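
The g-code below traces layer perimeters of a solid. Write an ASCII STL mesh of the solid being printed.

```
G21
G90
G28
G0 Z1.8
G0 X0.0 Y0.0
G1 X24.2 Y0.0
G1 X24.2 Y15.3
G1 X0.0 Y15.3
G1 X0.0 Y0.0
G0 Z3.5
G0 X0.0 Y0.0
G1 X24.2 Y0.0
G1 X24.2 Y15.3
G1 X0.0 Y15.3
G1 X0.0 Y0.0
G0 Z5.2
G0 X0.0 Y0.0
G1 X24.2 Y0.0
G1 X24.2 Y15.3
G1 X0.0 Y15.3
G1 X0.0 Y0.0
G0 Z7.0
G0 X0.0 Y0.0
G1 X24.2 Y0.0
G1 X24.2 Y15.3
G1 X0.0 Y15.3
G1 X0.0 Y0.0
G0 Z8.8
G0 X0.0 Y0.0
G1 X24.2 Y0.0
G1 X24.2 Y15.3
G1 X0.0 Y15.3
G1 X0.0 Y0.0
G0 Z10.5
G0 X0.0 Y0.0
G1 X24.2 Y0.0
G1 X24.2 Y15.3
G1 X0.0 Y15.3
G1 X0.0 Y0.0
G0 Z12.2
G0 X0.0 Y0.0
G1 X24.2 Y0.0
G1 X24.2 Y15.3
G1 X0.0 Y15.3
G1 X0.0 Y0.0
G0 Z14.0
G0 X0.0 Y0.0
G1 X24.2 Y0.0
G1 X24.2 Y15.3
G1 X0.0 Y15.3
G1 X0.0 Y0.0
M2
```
solid part
  facet normal 0.0000 0.0000 -1.0000
    outer loop
      vertex 24.2 15.3 0.0
      vertex 24.2 0.0 0.0
      vertex 0.0 0.0 0.0
    endloop
  endfacet
  facet normal 0.0000 0.0000 -1.0000
    outer loop
      vertex 0.0 15.3 0.0
      vertex 24.2 15.3 0.0
      vertex 0.0 0.0 0.0
    endloop
  endfacet
  facet normal 0.0000 0.0000 1.0000
    outer loop
      vertex 0.0 0.0 14.0
      vertex 24.2 0.0 14.0
      vertex 24.2 15.3 14.0
    endloop
  endfacet
  facet normal 0.0000 0.0000 1.0000
    outer loop
      vertex 0.0 0.0 14.0
      vertex 24.2 15.3 14.0
      vertex 0.0 15.3 14.0
    endloop
  endfacet
  facet normal 0.0000 -1.0000 0.0000
    outer loop
      vertex 0.0 0.0 0.0
      vertex 24.2 0.0 0.0
      vertex 24.2 0.0 14.0
    endloop
  endfacet
  facet normal 0.0000 -1.0000 0.0000
    outer loop
      vertex 0.0 0.0 0.0
      vertex 24.2 0.0 14.0
      vertex 0.0 0.0 14.0
    endloop
  endfacet
  facet normal 0.0000 1.0000 0.0000
    outer loop
      vertex 24.2 15.3 14.0
      vertex 24.2 15.3 0.0
      vertex 0.0 15.3 0.0
    endloop
  endfacet
  facet normal 0.0000 1.0000 0.0000
    outer loop
      vertex 0.0 15.3 14.0
      vertex 24.2 15.3 14.0
      vertex 0.0 15.3 0.0
    endloop
  endfacet
  facet normal -1.0000 0.0000 0.0000
    outer loop
      vertex 0.0 15.3 14.0
      vertex 0.0 15.3 0.0
      vertex 0.0 0.0 0.0
    endloop
  endfacet
  facet normal -1.0000 0.0000 0.0000
    outer loop
      vertex 0.0 0.0 14.0
      vertex 0.0 15.3 14.0
      vertex 0.0 0.0 0.0
    endloop
  endfacet
  facet normal 1.0000 0.0000 0.0000
    outer loop
      vertex 24.2 0.0 0.0
      vertex 24.2 15.3 0.0
      vertex 24.2 15.3 14.0
    endloop
  endfacet
  facet normal 1.0000 0.0000 0.0000
    outer loop
      vertex 24.2 0.0 0.0
      vertex 24.2 15.3 14.0
      vertex 24.2 0.0 14.0
    endloop
  endfacet
endsolid part

The G0 Z moves step by Δz≈1.8 mm. Every layer's G1 loop is the same polygon, so the solid is a straight extrusion of it from z=0 to z≈14. Closing with flat bottom and top caps and triangulating gives 12 facets — a rectangular box, roughly 24.2 × 15.3 mm footprint and 14 mm tall.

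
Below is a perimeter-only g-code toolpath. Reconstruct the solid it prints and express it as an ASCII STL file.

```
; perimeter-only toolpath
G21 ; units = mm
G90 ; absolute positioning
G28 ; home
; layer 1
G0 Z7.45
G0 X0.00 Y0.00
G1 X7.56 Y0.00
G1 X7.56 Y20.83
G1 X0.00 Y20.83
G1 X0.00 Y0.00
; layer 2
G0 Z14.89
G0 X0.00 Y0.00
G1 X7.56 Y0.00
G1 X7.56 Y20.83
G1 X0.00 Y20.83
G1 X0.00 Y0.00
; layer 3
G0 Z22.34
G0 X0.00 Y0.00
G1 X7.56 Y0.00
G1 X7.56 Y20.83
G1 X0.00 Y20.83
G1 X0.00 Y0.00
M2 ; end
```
solid part
  facet normal 0.0000 0.0000 -1.0000
    outer loop
      vertex 7.56 20.83 0.00
      vertex 7.56 0.00 0.00
      vertex 0.00 0.00 0.00
    endloop
  endfacet
  facet normal 0.0000 0.0000 -1.0000
    outer loop
      vertex 0.00 20.83 0.00
      vertex 7.56 20.83 0.00
      vertex 0.00 0.00 0.00
    endloop
  endfacet
  facet normal 0.0000 0.0000 1.0000
    outer loop
      vertex 0.00 0.00 22.34
      vertex 7.56 0.00 22.34
      vertex 7.56 20.83 22.34
    endloop
  endfacet
  facet normal 0.0000 0.0000 1.0000
    outer loop
      vertex 0.00 0.00 22.34
      vertex 7.56 20.83 22.34
      vertex 0.00 20.83 22.34
    endloop
  endfacet
  facet normal 0.0000 -1.0000 0.0000
    outer loop
      vertex 0.00 0.00 0.00
      vertex 7.56 0.00 0.00
      vertex 7.56 0.00 22.34
    endloop
  endfacet
  facet normal 0.0000 -1.0000 0.0000
    outer loop
      vertex 0.00 0.00 0.00
      vertex 7.56 0.00 22.34
      vertex 0.00 0.00 22.34
    endloop
  endfacet
  facet normal 0.0000 1.0000 0.0000
    outer loop
      vertex 7.56 20.83 22.34
      vertex 7.56 20.83 0.00
      vertex 0.00 20.83 0.00
    endloop
  endfacet
  facet normal 0.0000 1.0000 0.0000
    outer loop
      vertex 0.00 20.83 22.34
      vertex 7.56 20.83 22.34
      vertex 0.00 20.83 0.00
    endloop
  endfacet
  facet normal -1.0000 0.0000 0.0000
    outer loop
      vertex 0.00 20.83 22.34
      vertex 0.00 20.83 0.00
      vertex 0.00 0.00 0.00
    endloop
  endfacet
  facet normal -1.0000 0.0000 0.0000
    outer loop
      vertex 0.00 0.00 22.34
      vertex 0.00 20.83 22.34
      vertex 0.00 0.00 0.00
    endloop
  endfacet
  facet normal 1.0000 0.0000 0.0000
    outer loop
      vertex 7.56 0.00 0.00
      vertex 7.56 20.83 0.00
      vertex 7.56 20.83 22.34
    endloop
  endfacet
  facet normal 1.0000 0.0000 0.0000
    outer loop
      vertex 7.56 0.00 0.00
      vertex 7.56 20.83 22.34
      vertex 7.56 0.00 22.34
    endloop
  endfacet
endsolid part

The G0 Z moves step by Δz≈7.45 mm. Every layer's G1 loop is the same polygon, so the solid is a straight extrusion of it from z=0 to z≈22.3. Closing with flat bottom and top caps and triangulating gives 12 facets — a rectangular box, roughly 7.56 × 20.8 mm footprint and 22.3 mm tall.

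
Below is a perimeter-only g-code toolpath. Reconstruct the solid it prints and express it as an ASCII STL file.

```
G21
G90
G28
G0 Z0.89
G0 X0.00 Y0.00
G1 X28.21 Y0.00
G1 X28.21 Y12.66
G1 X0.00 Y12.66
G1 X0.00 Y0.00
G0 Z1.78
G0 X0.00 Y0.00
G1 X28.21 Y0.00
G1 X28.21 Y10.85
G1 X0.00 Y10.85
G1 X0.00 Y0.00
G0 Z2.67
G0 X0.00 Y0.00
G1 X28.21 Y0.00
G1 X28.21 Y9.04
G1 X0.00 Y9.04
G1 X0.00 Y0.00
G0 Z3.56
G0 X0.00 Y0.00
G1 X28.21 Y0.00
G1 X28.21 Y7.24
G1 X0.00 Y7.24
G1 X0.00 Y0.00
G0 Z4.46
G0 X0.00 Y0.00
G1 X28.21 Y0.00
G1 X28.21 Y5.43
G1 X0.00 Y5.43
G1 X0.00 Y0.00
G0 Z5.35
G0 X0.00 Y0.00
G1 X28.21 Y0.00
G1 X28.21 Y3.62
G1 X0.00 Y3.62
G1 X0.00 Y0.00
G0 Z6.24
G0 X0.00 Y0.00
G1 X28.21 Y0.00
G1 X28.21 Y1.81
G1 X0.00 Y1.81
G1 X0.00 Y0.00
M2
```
solid part
  facet normal 0.0000 0.0000 -1.0000
    outer loop
      vertex 28.21 14.47 0.00
      vertex 28.21 0.00 0.00
      vertex 0.00 0.00 0.00
    endloop
  endfacet
  facet normal 0.0000 0.0000 -1.0000
    outer loop
      vertex 0.00 14.47 0.00
      vertex 28.21 14.47 0.00
      vertex 0.00 0.00 0.00
    endloop
  endfacet
  facet normal 0.0000 -1.0000 0.0000
    outer loop
      vertex 0.00 0.00 0.00
      vertex 28.21 0.00 0.00
      vertex 28.21 0.00 7.13
    endloop
  endfacet
  facet normal 0.0000 -1.0000 0.0000
    outer loop
      vertex 0.00 0.00 0.00
      vertex 28.21 0.00 7.13
      vertex 0.00 0.00 7.13
    endloop
  endfacet
  facet normal 0.0000 0.4420 0.8970
    outer loop
      vertex 0.00 0.00 7.13
      vertex 28.21 0.00 7.13
      vertex 28.21 14.47 0.00
    endloop
  endfacet
  facet normal 0.0000 0.4420 0.8970
    outer loop
      vertex 0.00 0.00 7.13
      vertex 28.21 14.47 0.00
      vertex 0.00 14.47 0.00
    endloop
  endfacet
  facet normal -1.0000 0.0000 0.0000
    outer loop
      vertex 0.00 0.00 7.13
      vertex 0.00 14.47 0.00
      vertex 0.00 0.00 0.00
    endloop
  endfacet
  facet normal 1.0000 0.0000 0.0000
    outer loop
      vertex 28.21 0.00 0.00
      vertex 28.21 14.47 0.00
      vertex 28.21 0.00 7.13
    endloop
  endfacet
endsolid part

The G0 Z moves step by Δz≈0.89 mm. The G1 loops shrink linearly with z, so the solid tapers from its base footprint up to z≈7.13. Closing with a flat bottom cap and the tapered top and triangulating gives 8 facets — a wedge (ramp): 28.2 × 14.5 mm base, rising to 7.13 mm along the y=0 edge and sloping linearly to z=0 at y=14.5.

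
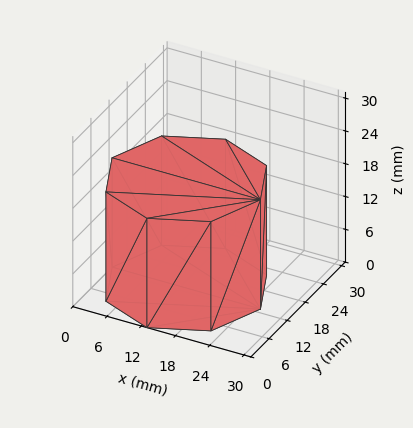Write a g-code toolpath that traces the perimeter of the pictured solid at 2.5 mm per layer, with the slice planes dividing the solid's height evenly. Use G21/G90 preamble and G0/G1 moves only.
Reading the render: the shape is a regular 8-sided prism (a cylinder approximated with 8 flat sides), circumscribed radius ≈ 13 mm, height ≈ 20 mm (dimensions read to the nearest mm from the axis ticks). For the g-code, the solid's height is divided into equal slices at the stated Δz and each level perimeter traced with G1 moves after a G0 lift.

; perimeter-only toolpath
G21 ; units = mm
G90 ; absolute positioning
G28 ; home
; layer 1
G0 Z2.5
G0 X26.0 Y13.0
G1 X22.2 Y22.2
G1 X13.0 Y26.0
G1 X3.8 Y22.2
G1 X0.0 Y13.0
G1 X3.8 Y3.8
G1 X13.0 Y0.0
G1 X22.2 Y3.8
G1 X26.0 Y13.0
; layer 2
G0 Z5.0
G0 X26.0 Y13.0
G1 X22.2 Y22.2
G1 X13.0 Y26.0
G1 X3.8 Y22.2
G1 X0.0 Y13.0
G1 X3.8 Y3.8
G1 X13.0 Y0.0
G1 X22.2 Y3.8
G1 X26.0 Y13.0
; layer 3
G0 Z7.5
G0 X26.0 Y13.0
G1 X22.2 Y22.2
G1 X13.0 Y26.0
G1 X3.8 Y22.2
G1 X0.0 Y13.0
G1 X3.8 Y3.8
G1 X13.0 Y0.0
G1 X22.2 Y3.8
G1 X26.0 Y13.0
; layer 4
G0 Z10.0
G0 X26.0 Y13.0
G1 X22.2 Y22.2
G1 X13.0 Y26.0
G1 X3.8 Y22.2
G1 X0.0 Y13.0
G1 X3.8 Y3.8
G1 X13.0 Y0.0
G1 X22.2 Y3.8
G1 X26.0 Y13.0
; layer 5
G0 Z12.5
G0 X26.0 Y13.0
G1 X22.2 Y22.2
G1 X13.0 Y26.0
G1 X3.8 Y22.2
G1 X0.0 Y13.0
G1 X3.8 Y3.8
G1 X13.0 Y0.0
G1 X22.2 Y3.8
G1 X26.0 Y13.0
; layer 6
G0 Z15.0
G0 X26.0 Y13.0
G1 X22.2 Y22.2
G1 X13.0 Y26.0
G1 X3.8 Y22.2
G1 X0.0 Y13.0
G1 X3.8 Y3.8
G1 X13.0 Y0.0
G1 X22.2 Y3.8
G1 X26.0 Y13.0
; layer 7
G0 Z17.5
G0 X26.0 Y13.0
G1 X22.2 Y22.2
G1 X13.0 Y26.0
G1 X3.8 Y22.2
G1 X0.0 Y13.0
G1 X3.8 Y3.8
G1 X13.0 Y0.0
G1 X22.2 Y3.8
G1 X26.0 Y13.0
; layer 8
G0 Z20.0
G0 X26.0 Y13.0
G1 X22.2 Y22.2
G1 X13.0 Y26.0
G1 X3.8 Y22.2
G1 X0.0 Y13.0
G1 X3.8 Y3.8
G1 X13.0 Y0.0
G1 X22.2 Y3.8
G1 X26.0 Y13.0
M2 ; end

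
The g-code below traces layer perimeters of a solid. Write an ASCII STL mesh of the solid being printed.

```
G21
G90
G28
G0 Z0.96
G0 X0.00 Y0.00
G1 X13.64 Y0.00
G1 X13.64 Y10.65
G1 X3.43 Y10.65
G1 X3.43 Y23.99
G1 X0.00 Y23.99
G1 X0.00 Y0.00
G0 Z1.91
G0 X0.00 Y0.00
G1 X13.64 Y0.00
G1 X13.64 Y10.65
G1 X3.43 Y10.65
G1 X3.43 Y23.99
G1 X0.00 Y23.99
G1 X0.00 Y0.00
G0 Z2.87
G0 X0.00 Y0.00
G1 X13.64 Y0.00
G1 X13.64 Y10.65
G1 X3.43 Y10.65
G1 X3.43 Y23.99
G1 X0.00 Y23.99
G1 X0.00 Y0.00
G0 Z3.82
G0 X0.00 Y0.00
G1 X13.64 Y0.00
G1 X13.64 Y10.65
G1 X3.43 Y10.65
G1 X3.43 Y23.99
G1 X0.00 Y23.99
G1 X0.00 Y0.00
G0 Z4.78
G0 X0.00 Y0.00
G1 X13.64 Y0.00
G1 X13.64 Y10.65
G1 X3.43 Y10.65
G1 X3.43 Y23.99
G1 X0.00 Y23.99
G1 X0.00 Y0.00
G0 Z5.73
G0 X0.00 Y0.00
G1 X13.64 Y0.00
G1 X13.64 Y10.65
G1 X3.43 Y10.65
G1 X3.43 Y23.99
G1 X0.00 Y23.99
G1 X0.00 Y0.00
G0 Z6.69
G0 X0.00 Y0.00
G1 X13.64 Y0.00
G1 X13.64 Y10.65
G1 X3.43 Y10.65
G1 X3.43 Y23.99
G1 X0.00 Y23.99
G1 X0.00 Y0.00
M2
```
solid part
  facet normal 0.0000 0.0000 -1.0000
    outer loop
      vertex 13.64 10.65 0.00
      vertex 13.64 0.00 0.00
      vertex 0.00 0.00 0.00
    endloop
  endfacet
  facet normal 0.0000 0.0000 -1.0000
    outer loop
      vertex 3.43 10.65 0.00
      vertex 13.64 10.65 0.00
      vertex 0.00 0.00 0.00
    endloop
  endfacet
  facet normal 0.0000 0.0000 -1.0000
    outer loop
      vertex 3.43 23.99 0.00
      vertex 3.43 10.65 0.00
      vertex 0.00 0.00 0.00
    endloop
  endfacet
  facet normal 0.0000 0.0000 -1.0000
    outer loop
      vertex 0.00 23.99 0.00
      vertex 3.43 23.99 0.00
      vertex 0.00 0.00 0.00
    endloop
  endfacet
  facet normal 0.0000 0.0000 1.0000
    outer loop
      vertex 0.00 0.00 6.69
      vertex 13.64 0.00 6.69
      vertex 13.64 10.65 6.69
    endloop
  endfacet
  facet normal 0.0000 0.0000 1.0000
    outer loop
      vertex 0.00 0.00 6.69
      vertex 13.64 10.65 6.69
      vertex 3.43 10.65 6.69
    endloop
  endfacet
  facet normal 0.0000 0.0000 1.0000
    outer loop
      vertex 0.00 0.00 6.69
      vertex 3.43 10.65 6.69
      vertex 3.43 23.99 6.69
    endloop
  endfacet
  facet normal 0.0000 0.0000 1.0000
    outer loop
      vertex 0.00 0.00 6.69
      vertex 3.43 23.99 6.69
      vertex 0.00 23.99 6.69
    endloop
  endfacet
  facet normal 0.0000 -1.0000 0.0000
    outer loop
      vertex 0.00 0.00 0.00
      vertex 13.64 0.00 0.00
      vertex 13.64 0.00 6.69
    endloop
  endfacet
  facet normal 0.0000 -1.0000 0.0000
    outer loop
      vertex 0.00 0.00 0.00
      vertex 13.64 0.00 6.69
      vertex 0.00 0.00 6.69
    endloop
  endfacet
  facet normal 1.0000 0.0000 0.0000
    outer loop
      vertex 13.64 0.00 0.00
      vertex 13.64 10.65 0.00
      vertex 13.64 10.65 6.69
    endloop
  endfacet
  facet normal 1.0000 0.0000 0.0000
    outer loop
      vertex 13.64 0.00 0.00
      vertex 13.64 10.65 6.69
      vertex 13.64 0.00 6.69
    endloop
  endfacet
  facet normal 0.0000 1.0000 0.0000
    outer loop
      vertex 13.64 10.65 0.00
      vertex 3.43 10.65 0.00
      vertex 3.43 10.65 6.69
    endloop
  endfacet
  facet normal 0.0000 1.0000 0.0000
    outer loop
      vertex 13.64 10.65 0.00
      vertex 3.43 10.65 6.69
      vertex 13.64 10.65 6.69
    endloop
  endfacet
  facet normal 1.0000 0.0000 0.0000
    outer loop
      vertex 3.43 10.65 0.00
      vertex 3.43 23.99 0.00
      vertex 3.43 23.99 6.69
    endloop
  endfacet
  facet normal 1.0000 0.0000 0.0000
    outer loop
      vertex 3.43 10.65 0.00
      vertex 3.43 23.99 6.69
      vertex 3.43 10.65 6.69
    endloop
  endfacet
  facet normal 0.0000 1.0000 0.0000
    outer loop
      vertex 3.43 23.99 0.00
      vertex 0.00 23.99 0.00
      vertex 0.00 23.99 6.69
    endloop
  endfacet
  facet normal 0.0000 1.0000 0.0000
    outer loop
      vertex 3.43 23.99 0.00
      vertex 0.00 23.99 6.69
      vertex 3.43 23.99 6.69
    endloop
  endfacet
  facet normal -1.0000 0.0000 0.0000
    outer loop
      vertex 0.00 23.99 0.00
      vertex 0.00 0.00 0.00
      vertex 0.00 0.00 6.69
    endloop
  endfacet
  facet normal -1.0000 0.0000 0.0000
    outer loop
      vertex 0.00 23.99 0.00
      vertex 0.00 0.00 6.69
      vertex 0.00 23.99 6.69
    endloop
  endfacet
endsolid part

The G0 Z moves step by Δz≈0.96 mm. Every layer's G1 loop is the same polygon, so the solid is a straight extrusion of it from z=0 to z≈6.69. Closing with flat bottom and top caps and triangulating gives 20 facets — an L-shaped prism: outer 13.6 × 24 mm, arm thicknesses ≈ 10.7 mm (horizontal) and 3.43 mm (vertical), extruded 6.69 mm in z.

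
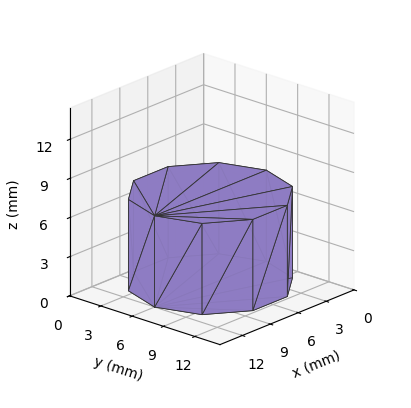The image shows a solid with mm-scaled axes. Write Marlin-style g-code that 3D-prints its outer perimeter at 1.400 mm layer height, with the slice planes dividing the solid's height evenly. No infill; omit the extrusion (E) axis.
Reading the render: the shape is a regular 10-sided prism (a cylinder approximated with 10 flat sides), circumscribed radius ≈ 6 mm, height ≈ 7 mm (dimensions read to the nearest mm from the axis ticks). For the g-code, the solid's height is divided into equal slices at the stated Δz and each level perimeter traced with G1 moves after a G0 lift.

; perimeter-only toolpath
G21 ; units = mm
G90 ; absolute positioning
G28 ; home
; layer 1
G0 Z1.400
G0 X12.000 Y6.000
G1 X10.854 Y9.527
G1 X7.854 Y11.706
G1 X4.146 Y11.706
G1 X1.146 Y9.527
G1 X0.000 Y6.000
G1 X1.146 Y2.473
G1 X4.146 Y0.294
G1 X7.854 Y0.294
G1 X10.854 Y2.473
G1 X12.000 Y6.000
; layer 2
G0 Z2.800
G0 X12.000 Y6.000
G1 X10.854 Y9.527
G1 X7.854 Y11.706
G1 X4.146 Y11.706
G1 X1.146 Y9.527
G1 X0.000 Y6.000
G1 X1.146 Y2.473
G1 X4.146 Y0.294
G1 X7.854 Y0.294
G1 X10.854 Y2.473
G1 X12.000 Y6.000
; layer 3
G0 Z4.200
G0 X12.000 Y6.000
G1 X10.854 Y9.527
G1 X7.854 Y11.706
G1 X4.146 Y11.706
G1 X1.146 Y9.527
G1 X0.000 Y6.000
G1 X1.146 Y2.473
G1 X4.146 Y0.294
G1 X7.854 Y0.294
G1 X10.854 Y2.473
G1 X12.000 Y6.000
; layer 4
G0 Z5.600
G0 X12.000 Y6.000
G1 X10.854 Y9.527
G1 X7.854 Y11.706
G1 X4.146 Y11.706
G1 X1.146 Y9.527
G1 X0.000 Y6.000
G1 X1.146 Y2.473
G1 X4.146 Y0.294
G1 X7.854 Y0.294
G1 X10.854 Y2.473
G1 X12.000 Y6.000
; layer 5
G0 Z7.000
G0 X12.000 Y6.000
G1 X10.854 Y9.527
G1 X7.854 Y11.706
G1 X4.146 Y11.706
G1 X1.146 Y9.527
G1 X0.000 Y6.000
G1 X1.146 Y2.473
G1 X4.146 Y0.294
G1 X7.854 Y0.294
G1 X10.854 Y2.473
G1 X12.000 Y6.000
M2 ; end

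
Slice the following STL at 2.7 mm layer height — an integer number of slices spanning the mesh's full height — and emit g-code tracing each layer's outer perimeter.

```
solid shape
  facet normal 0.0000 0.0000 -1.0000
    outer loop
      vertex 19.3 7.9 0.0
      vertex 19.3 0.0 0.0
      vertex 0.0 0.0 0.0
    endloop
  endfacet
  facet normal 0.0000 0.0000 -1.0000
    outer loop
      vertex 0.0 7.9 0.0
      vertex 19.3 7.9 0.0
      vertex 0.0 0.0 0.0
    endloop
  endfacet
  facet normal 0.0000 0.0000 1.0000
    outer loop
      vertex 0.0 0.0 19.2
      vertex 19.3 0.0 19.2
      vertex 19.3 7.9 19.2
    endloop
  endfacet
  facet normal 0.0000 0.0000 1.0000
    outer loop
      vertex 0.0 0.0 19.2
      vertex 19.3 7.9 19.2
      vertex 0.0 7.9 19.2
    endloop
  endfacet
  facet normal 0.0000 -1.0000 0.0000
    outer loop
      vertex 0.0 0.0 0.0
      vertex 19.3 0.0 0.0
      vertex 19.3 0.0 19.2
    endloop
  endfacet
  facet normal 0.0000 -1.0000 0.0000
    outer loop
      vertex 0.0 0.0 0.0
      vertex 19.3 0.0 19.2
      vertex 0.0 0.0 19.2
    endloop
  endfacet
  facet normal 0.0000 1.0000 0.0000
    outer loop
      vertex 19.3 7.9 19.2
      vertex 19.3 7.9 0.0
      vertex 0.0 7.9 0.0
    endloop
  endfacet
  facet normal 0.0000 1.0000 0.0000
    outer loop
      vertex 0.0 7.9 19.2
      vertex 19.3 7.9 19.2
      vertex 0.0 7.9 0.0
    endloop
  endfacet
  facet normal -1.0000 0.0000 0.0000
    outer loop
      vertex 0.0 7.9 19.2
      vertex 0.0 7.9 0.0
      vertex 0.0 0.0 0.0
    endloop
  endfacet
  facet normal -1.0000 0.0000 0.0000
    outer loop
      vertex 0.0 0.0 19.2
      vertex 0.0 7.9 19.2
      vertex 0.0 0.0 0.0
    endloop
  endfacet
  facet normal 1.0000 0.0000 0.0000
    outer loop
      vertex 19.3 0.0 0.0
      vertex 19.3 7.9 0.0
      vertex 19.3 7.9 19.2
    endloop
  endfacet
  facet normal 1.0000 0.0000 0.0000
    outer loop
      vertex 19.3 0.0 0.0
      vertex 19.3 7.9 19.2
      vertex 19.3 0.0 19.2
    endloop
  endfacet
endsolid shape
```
; perimeter-only toolpath
G21 ; units = mm
G90 ; absolute positioning
G28 ; home
; layer 1
G0 Z2.7
G0 X0.0 Y0.0
G1 X19.3 Y0.0
G1 X19.3 Y7.9
G1 X0.0 Y7.9
G1 X0.0 Y0.0
; layer 2
G0 Z5.5
G0 X0.0 Y0.0
G1 X19.3 Y0.0
G1 X19.3 Y7.9
G1 X0.0 Y7.9
G1 X0.0 Y0.0
; layer 3
G0 Z8.2
G0 X0.0 Y0.0
G1 X19.3 Y0.0
G1 X19.3 Y7.9
G1 X0.0 Y7.9
G1 X0.0 Y0.0
; layer 4
G0 Z11.0
G0 X0.0 Y0.0
G1 X19.3 Y0.0
G1 X19.3 Y7.9
G1 X0.0 Y7.9
G1 X0.0 Y0.0
; layer 5
G0 Z13.7
G0 X0.0 Y0.0
G1 X19.3 Y0.0
G1 X19.3 Y7.9
G1 X0.0 Y7.9
G1 X0.0 Y0.0
; layer 6
G0 Z16.5
G0 X0.0 Y0.0
G1 X19.3 Y0.0
G1 X19.3 Y7.9
G1 X0.0 Y7.9
G1 X0.0 Y0.0
; layer 7
G0 Z19.2
G0 X0.0 Y0.0
G1 X19.3 Y0.0
G1 X19.3 Y7.9
G1 X0.0 Y7.9
G1 X0.0 Y0.0
M2 ; end

The solid is a rectangular box, roughly 19.3 × 7.9 mm footprint and 19.2 mm tall. Slicing at Δz = 2.7 mm — 7 equal slices spanning the solid's height, so layer i sits at z = i·h/7 — gives 7 non-empty perimeters. Each is a 4-segment closed polygon; G0 lifts to the layer z and rapids to the start vertex, then G1 traces the edges.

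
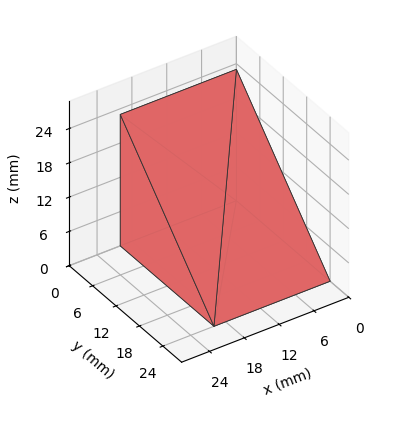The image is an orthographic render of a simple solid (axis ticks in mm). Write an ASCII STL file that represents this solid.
Reading the render: the shape is a wedge (ramp): 20 × 24 mm base, rising to 23 mm along the y=0 edge and sloping linearly to z=0 at y=24 (dimensions read to the nearest mm from the axis ticks). For the STL, each face is triangulated and given an outward normal.

solid part
  facet normal 0.0000 0.0000 -1.0000
    outer loop
      vertex 20.000 24.000 0.000
      vertex 20.000 0.000 0.000
      vertex 0.000 0.000 0.000
    endloop
  endfacet
  facet normal 0.0000 0.0000 -1.0000
    outer loop
      vertex 0.000 24.000 0.000
      vertex 20.000 24.000 0.000
      vertex 0.000 0.000 0.000
    endloop
  endfacet
  facet normal 0.0000 -1.0000 0.0000
    outer loop
      vertex 0.000 0.000 0.000
      vertex 20.000 0.000 0.000
      vertex 20.000 0.000 23.000
    endloop
  endfacet
  facet normal 0.0000 -1.0000 0.0000
    outer loop
      vertex 0.000 0.000 0.000
      vertex 20.000 0.000 23.000
      vertex 0.000 0.000 23.000
    endloop
  endfacet
  facet normal 0.0000 0.6919 0.7220
    outer loop
      vertex 0.000 0.000 23.000
      vertex 20.000 0.000 23.000
      vertex 20.000 24.000 0.000
    endloop
  endfacet
  facet normal 0.0000 0.6919 0.7220
    outer loop
      vertex 0.000 0.000 23.000
      vertex 20.000 24.000 0.000
      vertex 0.000 24.000 0.000
    endloop
  endfacet
  facet normal -1.0000 0.0000 0.0000
    outer loop
      vertex 0.000 0.000 23.000
      vertex 0.000 24.000 0.000
      vertex 0.000 0.000 0.000
    endloop
  endfacet
  facet normal 1.0000 0.0000 0.0000
    outer loop
      vertex 20.000 0.000 0.000
      vertex 20.000 24.000 0.000
      vertex 20.000 0.000 23.000
    endloop
  endfacet
endsolid part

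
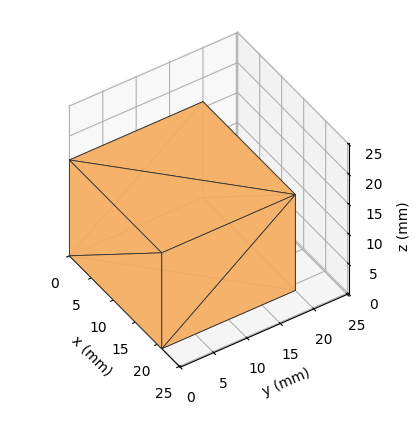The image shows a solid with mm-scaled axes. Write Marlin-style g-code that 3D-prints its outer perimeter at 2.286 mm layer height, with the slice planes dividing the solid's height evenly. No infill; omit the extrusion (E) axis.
Reading the render: the shape is a rectangular box, roughly 21 × 20 mm footprint and 16 mm tall (dimensions read to the nearest mm from the axis ticks). For the g-code, the solid's height is divided into equal slices at the stated Δz and each level perimeter traced with G1 moves after a G0 lift.

; perimeter-only toolpath
G21 ; units = mm
G90 ; absolute positioning
G28 ; home
; layer 1
G0 Z2.286
G0 X0.000 Y0.000
G1 X21.000 Y0.000
G1 X21.000 Y20.000
G1 X0.000 Y20.000
G1 X0.000 Y0.000
; layer 2
G0 Z4.571
G0 X0.000 Y0.000
G1 X21.000 Y0.000
G1 X21.000 Y20.000
G1 X0.000 Y20.000
G1 X0.000 Y0.000
; layer 3
G0 Z6.857
G0 X0.000 Y0.000
G1 X21.000 Y0.000
G1 X21.000 Y20.000
G1 X0.000 Y20.000
G1 X0.000 Y0.000
; layer 4
G0 Z9.143
G0 X0.000 Y0.000
G1 X21.000 Y0.000
G1 X21.000 Y20.000
G1 X0.000 Y20.000
G1 X0.000 Y0.000
; layer 5
G0 Z11.429
G0 X0.000 Y0.000
G1 X21.000 Y0.000
G1 X21.000 Y20.000
G1 X0.000 Y20.000
G1 X0.000 Y0.000
; layer 6
G0 Z13.714
G0 X0.000 Y0.000
G1 X21.000 Y0.000
G1 X21.000 Y20.000
G1 X0.000 Y20.000
G1 X0.000 Y0.000
; layer 7
G0 Z16.000
G0 X0.000 Y0.000
G1 X21.000 Y0.000
G1 X21.000 Y20.000
G1 X0.000 Y20.000
G1 X0.000 Y0.000
M2 ; end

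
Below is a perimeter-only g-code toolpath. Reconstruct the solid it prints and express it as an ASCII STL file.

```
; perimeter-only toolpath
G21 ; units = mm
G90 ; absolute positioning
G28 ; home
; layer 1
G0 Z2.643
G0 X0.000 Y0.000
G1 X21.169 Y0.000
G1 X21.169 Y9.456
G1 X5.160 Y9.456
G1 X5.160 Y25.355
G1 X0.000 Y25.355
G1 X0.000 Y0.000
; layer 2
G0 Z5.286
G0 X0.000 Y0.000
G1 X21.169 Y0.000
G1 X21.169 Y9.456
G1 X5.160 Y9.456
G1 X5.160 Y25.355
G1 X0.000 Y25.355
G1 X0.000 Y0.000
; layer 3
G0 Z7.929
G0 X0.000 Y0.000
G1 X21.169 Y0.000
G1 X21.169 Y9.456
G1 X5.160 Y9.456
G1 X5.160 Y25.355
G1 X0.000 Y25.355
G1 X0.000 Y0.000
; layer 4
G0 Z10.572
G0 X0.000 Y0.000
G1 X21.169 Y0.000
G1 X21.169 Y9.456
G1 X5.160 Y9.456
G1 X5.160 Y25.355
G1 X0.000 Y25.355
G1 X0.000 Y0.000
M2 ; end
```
solid part
  facet normal 0.0000 0.0000 -1.0000
    outer loop
      vertex 21.169 9.456 0.000
      vertex 21.169 0.000 0.000
      vertex 0.000 0.000 0.000
    endloop
  endfacet
  facet normal 0.0000 0.0000 -1.0000
    outer loop
      vertex 5.160 9.456 0.000
      vertex 21.169 9.456 0.000
      vertex 0.000 0.000 0.000
    endloop
  endfacet
  facet normal 0.0000 0.0000 -1.0000
    outer loop
      vertex 5.160 25.355 0.000
      vertex 5.160 9.456 0.000
      vertex 0.000 0.000 0.000
    endloop
  endfacet
  facet normal 0.0000 0.0000 -1.0000
    outer loop
      vertex 0.000 25.355 0.000
      vertex 5.160 25.355 0.000
      vertex 0.000 0.000 0.000
    endloop
  endfacet
  facet normal 0.0000 0.0000 1.0000
    outer loop
      vertex 0.000 0.000 10.572
      vertex 21.169 0.000 10.572
      vertex 21.169 9.456 10.572
    endloop
  endfacet
  facet normal 0.0000 0.0000 1.0000
    outer loop
      vertex 0.000 0.000 10.572
      vertex 21.169 9.456 10.572
      vertex 5.160 9.456 10.572
    endloop
  endfacet
  facet normal 0.0000 0.0000 1.0000
    outer loop
      vertex 0.000 0.000 10.572
      vertex 5.160 9.456 10.572
      vertex 5.160 25.355 10.572
    endloop
  endfacet
  facet normal 0.0000 0.0000 1.0000
    outer loop
      vertex 0.000 0.000 10.572
      vertex 5.160 25.355 10.572
      vertex 0.000 25.355 10.572
    endloop
  endfacet
  facet normal 0.0000 -1.0000 0.0000
    outer loop
      vertex 0.000 0.000 0.000
      vertex 21.169 0.000 0.000
      vertex 21.169 0.000 10.572
    endloop
  endfacet
  facet normal 0.0000 -1.0000 0.0000
    outer loop
      vertex 0.000 0.000 0.000
      vertex 21.169 0.000 10.572
      vertex 0.000 0.000 10.572
    endloop
  endfacet
  facet normal 1.0000 0.0000 0.0000
    outer loop
      vertex 21.169 0.000 0.000
      vertex 21.169 9.456 0.000
      vertex 21.169 9.456 10.572
    endloop
  endfacet
  facet normal 1.0000 0.0000 0.0000
    outer loop
      vertex 21.169 0.000 0.000
      vertex 21.169 9.456 10.572
      vertex 21.169 0.000 10.572
    endloop
  endfacet
  facet normal 0.0000 1.0000 0.0000
    outer loop
      vertex 21.169 9.456 0.000
      vertex 5.160 9.456 0.000
      vertex 5.160 9.456 10.572
    endloop
  endfacet
  facet normal 0.0000 1.0000 0.0000
    outer loop
      vertex 21.169 9.456 0.000
      vertex 5.160 9.456 10.572
      vertex 21.169 9.456 10.572
    endloop
  endfacet
  facet normal 1.0000 0.0000 0.0000
    outer loop
      vertex 5.160 9.456 0.000
      vertex 5.160 25.355 0.000
      vertex 5.160 25.355 10.572
    endloop
  endfacet
  facet normal 1.0000 0.0000 0.0000
    outer loop
      vertex 5.160 9.456 0.000
      vertex 5.160 25.355 10.572
      vertex 5.160 9.456 10.572
    endloop
  endfacet
  facet normal 0.0000 1.0000 0.0000
    outer loop
      vertex 5.160 25.355 0.000
      vertex 0.000 25.355 0.000
      vertex 0.000 25.355 10.572
    endloop
  endfacet
  facet normal 0.0000 1.0000 0.0000
    outer loop
      vertex 5.160 25.355 0.000
      vertex 0.000 25.355 10.572
      vertex 5.160 25.355 10.572
    endloop
  endfacet
  facet normal -1.0000 0.0000 0.0000
    outer loop
      vertex 0.000 25.355 0.000
      vertex 0.000 0.000 0.000
      vertex 0.000 0.000 10.572
    endloop
  endfacet
  facet normal -1.0000 0.0000 0.0000
    outer loop
      vertex 0.000 25.355 0.000
      vertex 0.000 0.000 10.572
      vertex 0.000 25.355 10.572
    endloop
  endfacet
endsolid part

The G0 Z moves step by Δz≈2.643 mm. Every layer's G1 loop is the same polygon, so the solid is a straight extrusion of it from z=0 to z≈10.6. Closing with flat bottom and top caps and triangulating gives 20 facets — an L-shaped prism: outer 21.2 × 25.4 mm, arm thicknesses ≈ 9.46 mm (horizontal) and 5.16 mm (vertical), extruded 10.6 mm in z.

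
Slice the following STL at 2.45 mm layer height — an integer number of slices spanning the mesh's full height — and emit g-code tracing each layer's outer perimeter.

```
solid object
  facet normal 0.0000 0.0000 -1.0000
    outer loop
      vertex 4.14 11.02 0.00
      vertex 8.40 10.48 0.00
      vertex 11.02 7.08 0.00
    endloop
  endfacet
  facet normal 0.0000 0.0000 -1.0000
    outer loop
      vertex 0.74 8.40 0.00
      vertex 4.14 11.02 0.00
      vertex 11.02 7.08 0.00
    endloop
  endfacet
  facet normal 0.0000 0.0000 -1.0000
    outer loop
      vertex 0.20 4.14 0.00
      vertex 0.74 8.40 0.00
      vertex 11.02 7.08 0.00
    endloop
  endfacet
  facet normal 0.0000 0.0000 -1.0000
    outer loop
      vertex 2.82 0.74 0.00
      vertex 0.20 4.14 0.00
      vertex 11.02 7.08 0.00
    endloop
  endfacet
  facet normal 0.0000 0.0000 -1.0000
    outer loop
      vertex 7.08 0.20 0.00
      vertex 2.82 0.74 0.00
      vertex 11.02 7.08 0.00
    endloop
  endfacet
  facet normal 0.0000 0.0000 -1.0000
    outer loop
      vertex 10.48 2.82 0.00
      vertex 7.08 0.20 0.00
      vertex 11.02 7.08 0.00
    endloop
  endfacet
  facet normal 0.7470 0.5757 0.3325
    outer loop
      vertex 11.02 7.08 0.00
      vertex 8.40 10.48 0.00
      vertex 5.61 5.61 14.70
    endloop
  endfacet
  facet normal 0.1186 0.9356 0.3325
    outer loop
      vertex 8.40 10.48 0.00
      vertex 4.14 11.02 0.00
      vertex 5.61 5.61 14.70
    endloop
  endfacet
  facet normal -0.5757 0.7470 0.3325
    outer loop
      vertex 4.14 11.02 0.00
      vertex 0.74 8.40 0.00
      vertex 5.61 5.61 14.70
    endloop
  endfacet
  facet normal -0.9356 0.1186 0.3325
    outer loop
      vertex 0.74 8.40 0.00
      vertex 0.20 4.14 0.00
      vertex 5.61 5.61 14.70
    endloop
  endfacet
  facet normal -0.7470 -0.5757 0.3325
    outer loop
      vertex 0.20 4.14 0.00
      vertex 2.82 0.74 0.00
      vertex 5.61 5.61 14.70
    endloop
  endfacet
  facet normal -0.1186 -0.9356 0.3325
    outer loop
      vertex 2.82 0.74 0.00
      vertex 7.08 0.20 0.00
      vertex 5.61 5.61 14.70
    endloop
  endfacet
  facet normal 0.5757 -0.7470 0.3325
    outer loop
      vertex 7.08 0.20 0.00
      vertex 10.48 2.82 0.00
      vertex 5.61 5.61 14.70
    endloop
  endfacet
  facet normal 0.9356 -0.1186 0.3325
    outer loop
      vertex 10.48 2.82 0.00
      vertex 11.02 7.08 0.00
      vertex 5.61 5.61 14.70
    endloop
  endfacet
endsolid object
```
; perimeter-only toolpath
G21 ; units = mm
G90 ; absolute positioning
G28 ; home
; layer 1
G0 Z2.45
G0 X10.12 Y6.83
G1 X7.94 Y9.67
G1 X4.38 Y10.12
G1 X1.55 Y7.94
G1 X1.10 Y4.38
G1 X3.29 Y1.55
G1 X6.83 Y1.10
G1 X9.67 Y3.29
G1 X10.12 Y6.83
; layer 2
G0 Z4.90
G0 X9.22 Y6.59
G1 X7.47 Y8.86
G1 X4.63 Y9.22
G1 X2.36 Y7.47
G1 X2.00 Y4.63
G1 X3.75 Y2.36
G1 X6.59 Y2.00
G1 X8.86 Y3.75
G1 X9.22 Y6.59
; layer 3
G0 Z7.35
G0 X8.31 Y6.35
G1 X7.01 Y8.04
G1 X4.88 Y8.31
G1 X3.18 Y7.01
G1 X2.91 Y4.88
G1 X4.21 Y3.18
G1 X6.35 Y2.91
G1 X8.04 Y4.21
G1 X8.31 Y6.35
; layer 4
G0 Z9.80
G0 X7.41 Y6.10
G1 X6.54 Y7.23
G1 X5.12 Y7.41
G1 X3.99 Y6.54
G1 X3.81 Y5.12
G1 X4.68 Y3.99
G1 X6.10 Y3.81
G1 X7.23 Y4.68
G1 X7.41 Y6.10
; layer 5
G0 Z12.25
G0 X6.51 Y5.86
G1 X6.08 Y6.42
G1 X5.37 Y6.51
G1 X4.80 Y6.08
G1 X4.71 Y5.37
G1 X5.14 Y4.80
G1 X5.86 Y4.71
G1 X6.42 Y5.14
G1 X6.51 Y5.86
M2 ; end

The solid is a regular 8-sided pyramid, base circumscribed radius ≈ 5.61 mm, apex at z ≈ 14.7 mm. Slicing at Δz = 2.45 mm — 6 equal slices spanning the solid's height, so layer i sits at z = i·h/6 — gives 5 non-empty perimeters. Each is a 8-segment closed polygon; G0 lifts to the layer z and rapids to the start vertex, then G1 traces the edges. The cross-section shrinks linearly with z (the slice at the apex is degenerate and omitted).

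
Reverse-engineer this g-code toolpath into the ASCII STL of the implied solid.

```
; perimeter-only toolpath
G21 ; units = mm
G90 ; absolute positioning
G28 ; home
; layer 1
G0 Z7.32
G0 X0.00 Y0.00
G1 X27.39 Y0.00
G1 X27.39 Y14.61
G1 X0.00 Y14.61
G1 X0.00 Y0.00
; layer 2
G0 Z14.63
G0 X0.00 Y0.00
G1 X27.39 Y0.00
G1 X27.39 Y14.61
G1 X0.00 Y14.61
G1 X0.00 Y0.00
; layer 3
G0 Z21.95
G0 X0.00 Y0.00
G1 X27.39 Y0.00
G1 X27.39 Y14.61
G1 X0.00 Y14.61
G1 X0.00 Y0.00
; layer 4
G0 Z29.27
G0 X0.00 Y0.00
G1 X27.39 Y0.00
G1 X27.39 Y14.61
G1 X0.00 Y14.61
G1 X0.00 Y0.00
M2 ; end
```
solid part
  facet normal 0.0000 0.0000 -1.0000
    outer loop
      vertex 27.39 14.61 0.00
      vertex 27.39 0.00 0.00
      vertex 0.00 0.00 0.00
    endloop
  endfacet
  facet normal 0.0000 0.0000 -1.0000
    outer loop
      vertex 0.00 14.61 0.00
      vertex 27.39 14.61 0.00
      vertex 0.00 0.00 0.00
    endloop
  endfacet
  facet normal 0.0000 0.0000 1.0000
    outer loop
      vertex 0.00 0.00 29.27
      vertex 27.39 0.00 29.27
      vertex 27.39 14.61 29.27
    endloop
  endfacet
  facet normal 0.0000 0.0000 1.0000
    outer loop
      vertex 0.00 0.00 29.27
      vertex 27.39 14.61 29.27
      vertex 0.00 14.61 29.27
    endloop
  endfacet
  facet normal 0.0000 -1.0000 0.0000
    outer loop
      vertex 0.00 0.00 0.00
      vertex 27.39 0.00 0.00
      vertex 27.39 0.00 29.27
    endloop
  endfacet
  facet normal 0.0000 -1.0000 0.0000
    outer loop
      vertex 0.00 0.00 0.00
      vertex 27.39 0.00 29.27
      vertex 0.00 0.00 29.27
    endloop
  endfacet
  facet normal 0.0000 1.0000 0.0000
    outer loop
      vertex 27.39 14.61 29.27
      vertex 27.39 14.61 0.00
      vertex 0.00 14.61 0.00
    endloop
  endfacet
  facet normal 0.0000 1.0000 0.0000
    outer loop
      vertex 0.00 14.61 29.27
      vertex 27.39 14.61 29.27
      vertex 0.00 14.61 0.00
    endloop
  endfacet
  facet normal -1.0000 0.0000 0.0000
    outer loop
      vertex 0.00 14.61 29.27
      vertex 0.00 14.61 0.00
      vertex 0.00 0.00 0.00
    endloop
  endfacet
  facet normal -1.0000 0.0000 0.0000
    outer loop
      vertex 0.00 0.00 29.27
      vertex 0.00 14.61 29.27
      vertex 0.00 0.00 0.00
    endloop
  endfacet
  facet normal 1.0000 0.0000 0.0000
    outer loop
      vertex 27.39 0.00 0.00
      vertex 27.39 14.61 0.00
      vertex 27.39 14.61 29.27
    endloop
  endfacet
  facet normal 1.0000 0.0000 0.0000
    outer loop
      vertex 27.39 0.00 0.00
      vertex 27.39 14.61 29.27
      vertex 27.39 0.00 29.27
    endloop
  endfacet
endsolid part

The G0 Z moves step by Δz≈7.32 mm. Every layer's G1 loop is the same polygon, so the solid is a straight extrusion of it from z=0 to z≈29.3. Closing with flat bottom and top caps and triangulating gives 12 facets — a rectangular box, roughly 27.4 × 14.6 mm footprint and 29.3 mm tall.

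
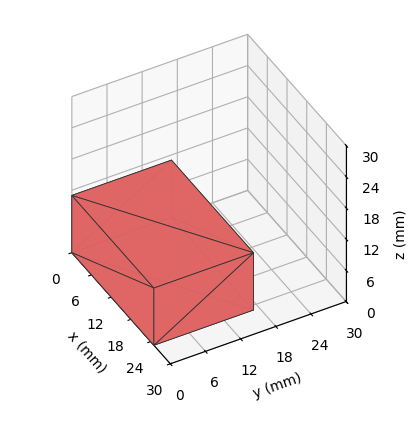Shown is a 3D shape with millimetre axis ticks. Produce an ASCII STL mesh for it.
Reading the render: the shape is a rectangular box, roughly 25 × 17 mm footprint and 11 mm tall (dimensions read to the nearest mm from the axis ticks). For the STL, each face is triangulated and given an outward normal.

solid part
  facet normal 0.0000 0.0000 -1.0000
    outer loop
      vertex 25.000 17.000 0.000
      vertex 25.000 0.000 0.000
      vertex 0.000 0.000 0.000
    endloop
  endfacet
  facet normal 0.0000 0.0000 -1.0000
    outer loop
      vertex 0.000 17.000 0.000
      vertex 25.000 17.000 0.000
      vertex 0.000 0.000 0.000
    endloop
  endfacet
  facet normal 0.0000 0.0000 1.0000
    outer loop
      vertex 0.000 0.000 11.000
      vertex 25.000 0.000 11.000
      vertex 25.000 17.000 11.000
    endloop
  endfacet
  facet normal 0.0000 0.0000 1.0000
    outer loop
      vertex 0.000 0.000 11.000
      vertex 25.000 17.000 11.000
      vertex 0.000 17.000 11.000
    endloop
  endfacet
  facet normal 0.0000 -1.0000 0.0000
    outer loop
      vertex 0.000 0.000 0.000
      vertex 25.000 0.000 0.000
      vertex 25.000 0.000 11.000
    endloop
  endfacet
  facet normal 0.0000 -1.0000 0.0000
    outer loop
      vertex 0.000 0.000 0.000
      vertex 25.000 0.000 11.000
      vertex 0.000 0.000 11.000
    endloop
  endfacet
  facet normal 0.0000 1.0000 0.0000
    outer loop
      vertex 25.000 17.000 11.000
      vertex 25.000 17.000 0.000
      vertex 0.000 17.000 0.000
    endloop
  endfacet
  facet normal 0.0000 1.0000 0.0000
    outer loop
      vertex 0.000 17.000 11.000
      vertex 25.000 17.000 11.000
      vertex 0.000 17.000 0.000
    endloop
  endfacet
  facet normal -1.0000 0.0000 0.0000
    outer loop
      vertex 0.000 17.000 11.000
      vertex 0.000 17.000 0.000
      vertex 0.000 0.000 0.000
    endloop
  endfacet
  facet normal -1.0000 0.0000 0.0000
    outer loop
      vertex 0.000 0.000 11.000
      vertex 0.000 17.000 11.000
      vertex 0.000 0.000 0.000
    endloop
  endfacet
  facet normal 1.0000 0.0000 0.0000
    outer loop
      vertex 25.000 0.000 0.000
      vertex 25.000 17.000 0.000
      vertex 25.000 17.000 11.000
    endloop
  endfacet
  facet normal 1.0000 0.0000 0.0000
    outer loop
      vertex 25.000 0.000 0.000
      vertex 25.000 17.000 11.000
      vertex 25.000 0.000 11.000
    endloop
  endfacet
endsolid part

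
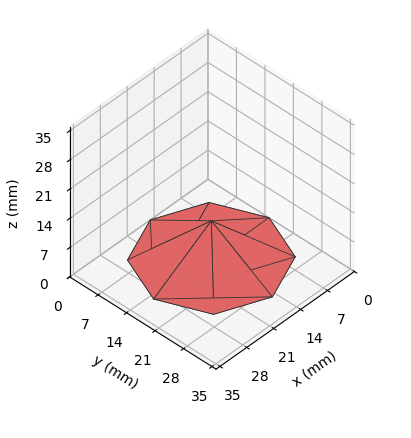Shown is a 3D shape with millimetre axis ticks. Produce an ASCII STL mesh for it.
Reading the render: the shape is a regular 8-sided pyramid, base circumscribed radius ≈ 15 mm, apex at z ≈ 9 mm (dimensions read to the nearest mm from the axis ticks). For the STL, each face is triangulated and given an outward normal.

solid part
  facet normal 0.0000 0.0000 -1.0000
    outer loop
      vertex 15.0 30.0 0.0
      vertex 25.6 25.6 0.0
      vertex 30.0 15.0 0.0
    endloop
  endfacet
  facet normal 0.0000 0.0000 -1.0000
    outer loop
      vertex 4.4 25.6 0.0
      vertex 15.0 30.0 0.0
      vertex 30.0 15.0 0.0
    endloop
  endfacet
  facet normal 0.0000 0.0000 -1.0000
    outer loop
      vertex 0.0 15.0 0.0
      vertex 4.4 25.6 0.0
      vertex 30.0 15.0 0.0
    endloop
  endfacet
  facet normal 0.0000 0.0000 -1.0000
    outer loop
      vertex 4.4 4.4 0.0
      vertex 0.0 15.0 0.0
      vertex 30.0 15.0 0.0
    endloop
  endfacet
  facet normal 0.0000 0.0000 -1.0000
    outer loop
      vertex 15.0 0.0 0.0
      vertex 4.4 4.4 0.0
      vertex 30.0 15.0 0.0
    endloop
  endfacet
  facet normal 0.0000 0.0000 -1.0000
    outer loop
      vertex 25.6 4.4 0.0
      vertex 15.0 0.0 0.0
      vertex 30.0 15.0 0.0
    endloop
  endfacet
  facet normal 0.5031 0.2089 0.8386
    outer loop
      vertex 30.0 15.0 0.0
      vertex 25.6 25.6 0.0
      vertex 15.0 15.0 9.0
    endloop
  endfacet
  facet normal 0.2089 0.5031 0.8386
    outer loop
      vertex 25.6 25.6 0.0
      vertex 15.0 30.0 0.0
      vertex 15.0 15.0 9.0
    endloop
  endfacet
  facet normal -0.2089 0.5031 0.8386
    outer loop
      vertex 15.0 30.0 0.0
      vertex 4.4 25.6 0.0
      vertex 15.0 15.0 9.0
    endloop
  endfacet
  facet normal -0.5031 0.2089 0.8386
    outer loop
      vertex 4.4 25.6 0.0
      vertex 0.0 15.0 0.0
      vertex 15.0 15.0 9.0
    endloop
  endfacet
  facet normal -0.5031 -0.2089 0.8386
    outer loop
      vertex 0.0 15.0 0.0
      vertex 4.4 4.4 0.0
      vertex 15.0 15.0 9.0
    endloop
  endfacet
  facet normal -0.2089 -0.5031 0.8386
    outer loop
      vertex 4.4 4.4 0.0
      vertex 15.0 0.0 0.0
      vertex 15.0 15.0 9.0
    endloop
  endfacet
  facet normal 0.2089 -0.5031 0.8386
    outer loop
      vertex 15.0 0.0 0.0
      vertex 25.6 4.4 0.0
      vertex 15.0 15.0 9.0
    endloop
  endfacet
  facet normal 0.5031 -0.2089 0.8386
    outer loop
      vertex 25.6 4.4 0.0
      vertex 30.0 15.0 0.0
      vertex 15.0 15.0 9.0
    endloop
  endfacet
endsolid part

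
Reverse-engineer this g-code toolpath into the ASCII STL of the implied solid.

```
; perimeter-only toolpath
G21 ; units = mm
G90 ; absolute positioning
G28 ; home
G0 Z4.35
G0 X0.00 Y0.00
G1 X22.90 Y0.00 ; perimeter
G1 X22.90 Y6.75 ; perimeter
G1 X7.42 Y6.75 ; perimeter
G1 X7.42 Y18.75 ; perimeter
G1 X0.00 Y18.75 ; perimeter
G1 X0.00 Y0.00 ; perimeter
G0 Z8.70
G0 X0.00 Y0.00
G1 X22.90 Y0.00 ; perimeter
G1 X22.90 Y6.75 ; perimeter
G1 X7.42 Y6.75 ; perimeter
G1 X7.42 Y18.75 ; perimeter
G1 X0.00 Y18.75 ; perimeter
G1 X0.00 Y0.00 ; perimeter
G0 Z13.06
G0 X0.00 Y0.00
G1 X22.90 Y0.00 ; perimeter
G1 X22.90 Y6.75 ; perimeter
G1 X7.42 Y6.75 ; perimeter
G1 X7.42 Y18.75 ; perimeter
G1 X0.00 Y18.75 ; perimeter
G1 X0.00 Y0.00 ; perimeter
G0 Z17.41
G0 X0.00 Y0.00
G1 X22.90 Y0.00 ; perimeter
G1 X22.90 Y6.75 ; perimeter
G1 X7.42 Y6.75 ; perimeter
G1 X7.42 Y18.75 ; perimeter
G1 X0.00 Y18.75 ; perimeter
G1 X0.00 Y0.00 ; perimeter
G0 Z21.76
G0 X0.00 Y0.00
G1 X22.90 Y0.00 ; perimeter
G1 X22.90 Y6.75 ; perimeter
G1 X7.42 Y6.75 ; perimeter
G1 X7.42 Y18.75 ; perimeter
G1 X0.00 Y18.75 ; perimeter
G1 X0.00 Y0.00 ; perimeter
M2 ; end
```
solid part
  facet normal 0.0000 0.0000 -1.0000
    outer loop
      vertex 22.90 6.75 0.00
      vertex 22.90 0.00 0.00
      vertex 0.00 0.00 0.00
    endloop
  endfacet
  facet normal 0.0000 0.0000 -1.0000
    outer loop
      vertex 7.42 6.75 0.00
      vertex 22.90 6.75 0.00
      vertex 0.00 0.00 0.00
    endloop
  endfacet
  facet normal 0.0000 0.0000 -1.0000
    outer loop
      vertex 7.42 18.75 0.00
      vertex 7.42 6.75 0.00
      vertex 0.00 0.00 0.00
    endloop
  endfacet
  facet normal 0.0000 0.0000 -1.0000
    outer loop
      vertex 0.00 18.75 0.00
      vertex 7.42 18.75 0.00
      vertex 0.00 0.00 0.00
    endloop
  endfacet
  facet normal 0.0000 0.0000 1.0000
    outer loop
      vertex 0.00 0.00 21.76
      vertex 22.90 0.00 21.76
      vertex 22.90 6.75 21.76
    endloop
  endfacet
  facet normal 0.0000 0.0000 1.0000
    outer loop
      vertex 0.00 0.00 21.76
      vertex 22.90 6.75 21.76
      vertex 7.42 6.75 21.76
    endloop
  endfacet
  facet normal 0.0000 0.0000 1.0000
    outer loop
      vertex 0.00 0.00 21.76
      vertex 7.42 6.75 21.76
      vertex 7.42 18.75 21.76
    endloop
  endfacet
  facet normal 0.0000 0.0000 1.0000
    outer loop
      vertex 0.00 0.00 21.76
      vertex 7.42 18.75 21.76
      vertex 0.00 18.75 21.76
    endloop
  endfacet
  facet normal 0.0000 -1.0000 0.0000
    outer loop
      vertex 0.00 0.00 0.00
      vertex 22.90 0.00 0.00
      vertex 22.90 0.00 21.76
    endloop
  endfacet
  facet normal 0.0000 -1.0000 0.0000
    outer loop
      vertex 0.00 0.00 0.00
      vertex 22.90 0.00 21.76
      vertex 0.00 0.00 21.76
    endloop
  endfacet
  facet normal 1.0000 0.0000 0.0000
    outer loop
      vertex 22.90 0.00 0.00
      vertex 22.90 6.75 0.00
      vertex 22.90 6.75 21.76
    endloop
  endfacet
  facet normal 1.0000 0.0000 0.0000
    outer loop
      vertex 22.90 0.00 0.00
      vertex 22.90 6.75 21.76
      vertex 22.90 0.00 21.76
    endloop
  endfacet
  facet normal 0.0000 1.0000 0.0000
    outer loop
      vertex 22.90 6.75 0.00
      vertex 7.42 6.75 0.00
      vertex 7.42 6.75 21.76
    endloop
  endfacet
  facet normal 0.0000 1.0000 0.0000
    outer loop
      vertex 22.90 6.75 0.00
      vertex 7.42 6.75 21.76
      vertex 22.90 6.75 21.76
    endloop
  endfacet
  facet normal 1.0000 0.0000 0.0000
    outer loop
      vertex 7.42 6.75 0.00
      vertex 7.42 18.75 0.00
      vertex 7.42 18.75 21.76
    endloop
  endfacet
  facet normal 1.0000 0.0000 0.0000
    outer loop
      vertex 7.42 6.75 0.00
      vertex 7.42 18.75 21.76
      vertex 7.42 6.75 21.76
    endloop
  endfacet
  facet normal 0.0000 1.0000 0.0000
    outer loop
      vertex 7.42 18.75 0.00
      vertex 0.00 18.75 0.00
      vertex 0.00 18.75 21.76
    endloop
  endfacet
  facet normal 0.0000 1.0000 0.0000
    outer loop
      vertex 7.42 18.75 0.00
      vertex 0.00 18.75 21.76
      vertex 7.42 18.75 21.76
    endloop
  endfacet
  facet normal -1.0000 0.0000 0.0000
    outer loop
      vertex 0.00 18.75 0.00
      vertex 0.00 0.00 0.00
      vertex 0.00 0.00 21.76
    endloop
  endfacet
  facet normal -1.0000 0.0000 0.0000
    outer loop
      vertex 0.00 18.75 0.00
      vertex 0.00 0.00 21.76
      vertex 0.00 18.75 21.76
    endloop
  endfacet
endsolid part

The G0 Z moves step by Δz≈4.35 mm. Every layer's G1 loop is the same polygon, so the solid is a straight extrusion of it from z=0 to z≈21.8. Closing with flat bottom and top caps and triangulating gives 20 facets — an L-shaped prism: outer 22.9 × 18.8 mm, arm thicknesses ≈ 6.75 mm (horizontal) and 7.42 mm (vertical), extruded 21.8 mm in z.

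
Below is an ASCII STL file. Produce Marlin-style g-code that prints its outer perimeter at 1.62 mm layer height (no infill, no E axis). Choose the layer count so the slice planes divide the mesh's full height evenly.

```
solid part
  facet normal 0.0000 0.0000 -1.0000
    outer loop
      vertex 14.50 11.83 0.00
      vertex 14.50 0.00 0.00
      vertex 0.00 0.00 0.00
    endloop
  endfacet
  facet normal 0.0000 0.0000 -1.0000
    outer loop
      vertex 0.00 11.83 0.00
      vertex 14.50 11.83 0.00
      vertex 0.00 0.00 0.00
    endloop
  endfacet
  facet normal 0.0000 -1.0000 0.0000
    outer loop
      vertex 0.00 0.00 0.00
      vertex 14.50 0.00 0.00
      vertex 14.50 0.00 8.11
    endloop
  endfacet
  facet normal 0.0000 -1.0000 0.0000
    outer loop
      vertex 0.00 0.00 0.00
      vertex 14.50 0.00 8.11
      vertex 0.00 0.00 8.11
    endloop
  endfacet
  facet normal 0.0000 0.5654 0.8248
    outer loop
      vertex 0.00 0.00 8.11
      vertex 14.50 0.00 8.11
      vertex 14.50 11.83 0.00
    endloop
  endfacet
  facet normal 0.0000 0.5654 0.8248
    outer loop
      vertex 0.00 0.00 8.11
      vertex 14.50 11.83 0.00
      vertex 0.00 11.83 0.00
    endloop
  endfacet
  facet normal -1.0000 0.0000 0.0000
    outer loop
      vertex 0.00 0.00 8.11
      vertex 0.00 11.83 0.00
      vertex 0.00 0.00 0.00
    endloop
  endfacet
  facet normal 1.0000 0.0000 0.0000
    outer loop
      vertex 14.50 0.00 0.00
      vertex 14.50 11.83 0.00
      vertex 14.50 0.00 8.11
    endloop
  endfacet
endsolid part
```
; perimeter-only toolpath
G21 ; units = mm
G90 ; absolute positioning
G28 ; home
; layer 1
G0 Z1.62
G0 X0.00 Y0.00
G1 X14.50 Y0.00
G1 X14.50 Y9.46
G1 X0.00 Y9.46
G1 X0.00 Y0.00
; layer 2
G0 Z3.24
G0 X0.00 Y0.00
G1 X14.50 Y0.00
G1 X14.50 Y7.10
G1 X0.00 Y7.10
G1 X0.00 Y0.00
; layer 3
G0 Z4.87
G0 X0.00 Y0.00
G1 X14.50 Y0.00
G1 X14.50 Y4.73
G1 X0.00 Y4.73
G1 X0.00 Y0.00
; layer 4
G0 Z6.49
G0 X0.00 Y0.00
G1 X14.50 Y0.00
G1 X14.50 Y2.37
G1 X0.00 Y2.37
G1 X0.00 Y0.00
M2 ; end

The solid is a wedge (ramp): 14.5 × 11.8 mm base, rising to 8.11 mm along the y=0 edge and sloping linearly to z=0 at y=11.8. Slicing at Δz = 1.62 mm — 5 equal slices spanning the solid's height, so layer i sits at z = i·h/5 — gives 4 non-empty perimeters. Each is a 4-segment closed polygon; G0 lifts to the layer z and rapids to the start vertex, then G1 traces the edges. The cross-section shrinks linearly with z (the slice at the apex is degenerate and omitted).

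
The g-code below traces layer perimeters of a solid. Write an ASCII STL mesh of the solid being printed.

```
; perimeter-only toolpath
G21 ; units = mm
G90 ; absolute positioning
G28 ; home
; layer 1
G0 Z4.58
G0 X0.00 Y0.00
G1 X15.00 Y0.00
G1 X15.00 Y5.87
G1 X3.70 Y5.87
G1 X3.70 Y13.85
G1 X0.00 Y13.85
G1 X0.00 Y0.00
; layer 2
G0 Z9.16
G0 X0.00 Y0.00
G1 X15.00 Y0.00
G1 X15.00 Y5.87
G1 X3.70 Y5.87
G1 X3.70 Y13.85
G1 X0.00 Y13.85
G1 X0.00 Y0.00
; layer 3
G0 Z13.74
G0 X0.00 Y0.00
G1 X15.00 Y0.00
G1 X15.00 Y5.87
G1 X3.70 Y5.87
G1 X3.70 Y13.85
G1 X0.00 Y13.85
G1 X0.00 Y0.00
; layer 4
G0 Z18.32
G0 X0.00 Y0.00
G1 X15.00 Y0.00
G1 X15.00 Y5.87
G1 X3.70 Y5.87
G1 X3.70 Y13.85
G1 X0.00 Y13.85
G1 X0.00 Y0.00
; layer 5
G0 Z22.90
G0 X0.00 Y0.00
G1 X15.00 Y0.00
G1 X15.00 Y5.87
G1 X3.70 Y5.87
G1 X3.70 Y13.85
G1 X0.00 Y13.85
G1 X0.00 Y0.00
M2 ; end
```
solid part
  facet normal 0.0000 0.0000 -1.0000
    outer loop
      vertex 15.00 5.87 0.00
      vertex 15.00 0.00 0.00
      vertex 0.00 0.00 0.00
    endloop
  endfacet
  facet normal 0.0000 0.0000 -1.0000
    outer loop
      vertex 3.70 5.87 0.00
      vertex 15.00 5.87 0.00
      vertex 0.00 0.00 0.00
    endloop
  endfacet
  facet normal 0.0000 0.0000 -1.0000
    outer loop
      vertex 3.70 13.85 0.00
      vertex 3.70 5.87 0.00
      vertex 0.00 0.00 0.00
    endloop
  endfacet
  facet normal 0.0000 0.0000 -1.0000
    outer loop
      vertex 0.00 13.85 0.00
      vertex 3.70 13.85 0.00
      vertex 0.00 0.00 0.00
    endloop
  endfacet
  facet normal 0.0000 0.0000 1.0000
    outer loop
      vertex 0.00 0.00 22.90
      vertex 15.00 0.00 22.90
      vertex 15.00 5.87 22.90
    endloop
  endfacet
  facet normal 0.0000 0.0000 1.0000
    outer loop
      vertex 0.00 0.00 22.90
      vertex 15.00 5.87 22.90
      vertex 3.70 5.87 22.90
    endloop
  endfacet
  facet normal 0.0000 0.0000 1.0000
    outer loop
      vertex 0.00 0.00 22.90
      vertex 3.70 5.87 22.90
      vertex 3.70 13.85 22.90
    endloop
  endfacet
  facet normal 0.0000 0.0000 1.0000
    outer loop
      vertex 0.00 0.00 22.90
      vertex 3.70 13.85 22.90
      vertex 0.00 13.85 22.90
    endloop
  endfacet
  facet normal 0.0000 -1.0000 0.0000
    outer loop
      vertex 0.00 0.00 0.00
      vertex 15.00 0.00 0.00
      vertex 15.00 0.00 22.90
    endloop
  endfacet
  facet normal 0.0000 -1.0000 0.0000
    outer loop
      vertex 0.00 0.00 0.00
      vertex 15.00 0.00 22.90
      vertex 0.00 0.00 22.90
    endloop
  endfacet
  facet normal 1.0000 0.0000 0.0000
    outer loop
      vertex 15.00 0.00 0.00
      vertex 15.00 5.87 0.00
      vertex 15.00 5.87 22.90
    endloop
  endfacet
  facet normal 1.0000 0.0000 0.0000
    outer loop
      vertex 15.00 0.00 0.00
      vertex 15.00 5.87 22.90
      vertex 15.00 0.00 22.90
    endloop
  endfacet
  facet normal 0.0000 1.0000 0.0000
    outer loop
      vertex 15.00 5.87 0.00
      vertex 3.70 5.87 0.00
      vertex 3.70 5.87 22.90
    endloop
  endfacet
  facet normal 0.0000 1.0000 0.0000
    outer loop
      vertex 15.00 5.87 0.00
      vertex 3.70 5.87 22.90
      vertex 15.00 5.87 22.90
    endloop
  endfacet
  facet normal 1.0000 0.0000 0.0000
    outer loop
      vertex 3.70 5.87 0.00
      vertex 3.70 13.85 0.00
      vertex 3.70 13.85 22.90
    endloop
  endfacet
  facet normal 1.0000 0.0000 0.0000
    outer loop
      vertex 3.70 5.87 0.00
      vertex 3.70 13.85 22.90
      vertex 3.70 5.87 22.90
    endloop
  endfacet
  facet normal 0.0000 1.0000 0.0000
    outer loop
      vertex 3.70 13.85 0.00
      vertex 0.00 13.85 0.00
      vertex 0.00 13.85 22.90
    endloop
  endfacet
  facet normal 0.0000 1.0000 0.0000
    outer loop
      vertex 3.70 13.85 0.00
      vertex 0.00 13.85 22.90
      vertex 3.70 13.85 22.90
    endloop
  endfacet
  facet normal -1.0000 0.0000 0.0000
    outer loop
      vertex 0.00 13.85 0.00
      vertex 0.00 0.00 0.00
      vertex 0.00 0.00 22.90
    endloop
  endfacet
  facet normal -1.0000 0.0000 0.0000
    outer loop
      vertex 0.00 13.85 0.00
      vertex 0.00 0.00 22.90
      vertex 0.00 13.85 22.90
    endloop
  endfacet
endsolid part

The G0 Z moves step by Δz≈4.58 mm. Every layer's G1 loop is the same polygon, so the solid is a straight extrusion of it from z=0 to z≈22.9. Closing with flat bottom and top caps and triangulating gives 20 facets — an L-shaped prism: outer 15 × 13.8 mm, arm thicknesses ≈ 5.87 mm (horizontal) and 3.7 mm (vertical), extruded 22.9 mm in z.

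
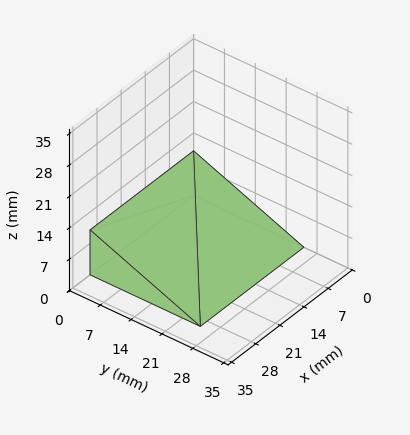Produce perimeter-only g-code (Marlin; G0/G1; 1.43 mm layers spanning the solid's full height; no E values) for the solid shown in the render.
Reading the render: the shape is a wedge (ramp): 30 × 25 mm base, rising to 10 mm along the y=0 edge and sloping linearly to z=0 at y=25 (dimensions read to the nearest mm from the axis ticks). For the g-code, the solid's height is divided into equal slices at the stated Δz and each level perimeter traced with G1 moves after a G0 lift.

; perimeter-only toolpath
G21 ; units = mm
G90 ; absolute positioning
G28 ; home
; layer 1
G0 Z1.43
G0 X0.00 Y0.00
G1 X30.00 Y0.00
G1 X30.00 Y21.43
G1 X0.00 Y21.43
G1 X0.00 Y0.00
; layer 2
G0 Z2.86
G0 X0.00 Y0.00
G1 X30.00 Y0.00
G1 X30.00 Y17.86
G1 X0.00 Y17.86
G1 X0.00 Y0.00
; layer 3
G0 Z4.29
G0 X0.00 Y0.00
G1 X30.00 Y0.00
G1 X30.00 Y14.29
G1 X0.00 Y14.29
G1 X0.00 Y0.00
; layer 4
G0 Z5.71
G0 X0.00 Y0.00
G1 X30.00 Y0.00
G1 X30.00 Y10.71
G1 X0.00 Y10.71
G1 X0.00 Y0.00
; layer 5
G0 Z7.14
G0 X0.00 Y0.00
G1 X30.00 Y0.00
G1 X30.00 Y7.14
G1 X0.00 Y7.14
G1 X0.00 Y0.00
; layer 6
G0 Z8.57
G0 X0.00 Y0.00
G1 X30.00 Y0.00
G1 X30.00 Y3.57
G1 X0.00 Y3.57
G1 X0.00 Y0.00
M2 ; end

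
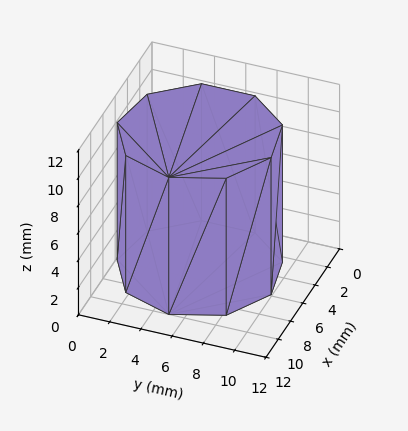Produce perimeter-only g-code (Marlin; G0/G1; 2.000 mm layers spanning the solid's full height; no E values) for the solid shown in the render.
Reading the render: the shape is a regular 9-sided prism (a cylinder approximated with 9 flat sides), circumscribed radius ≈ 5 mm, height ≈ 10 mm (dimensions read to the nearest mm from the axis ticks). For the g-code, the solid's height is divided into equal slices at the stated Δz and each level perimeter traced with G1 moves after a G0 lift.

; perimeter-only toolpath
G21 ; units = mm
G90 ; absolute positioning
G28 ; home
; layer 1
G0 Z2.000
G0 X10.000 Y5.000
G1 X8.830 Y8.214
G1 X5.868 Y9.924
G1 X2.500 Y9.330
G1 X0.302 Y6.710
G1 X0.302 Y3.290
G1 X2.500 Y0.670
G1 X5.868 Y0.076
G1 X8.830 Y1.786
G1 X10.000 Y5.000
; layer 2
G0 Z4.000
G0 X10.000 Y5.000
G1 X8.830 Y8.214
G1 X5.868 Y9.924
G1 X2.500 Y9.330
G1 X0.302 Y6.710
G1 X0.302 Y3.290
G1 X2.500 Y0.670
G1 X5.868 Y0.076
G1 X8.830 Y1.786
G1 X10.000 Y5.000
; layer 3
G0 Z6.000
G0 X10.000 Y5.000
G1 X8.830 Y8.214
G1 X5.868 Y9.924
G1 X2.500 Y9.330
G1 X0.302 Y6.710
G1 X0.302 Y3.290
G1 X2.500 Y0.670
G1 X5.868 Y0.076
G1 X8.830 Y1.786
G1 X10.000 Y5.000
; layer 4
G0 Z8.000
G0 X10.000 Y5.000
G1 X8.830 Y8.214
G1 X5.868 Y9.924
G1 X2.500 Y9.330
G1 X0.302 Y6.710
G1 X0.302 Y3.290
G1 X2.500 Y0.670
G1 X5.868 Y0.076
G1 X8.830 Y1.786
G1 X10.000 Y5.000
; layer 5
G0 Z10.000
G0 X10.000 Y5.000
G1 X8.830 Y8.214
G1 X5.868 Y9.924
G1 X2.500 Y9.330
G1 X0.302 Y6.710
G1 X0.302 Y3.290
G1 X2.500 Y0.670
G1 X5.868 Y0.076
G1 X8.830 Y1.786
G1 X10.000 Y5.000
M2 ; end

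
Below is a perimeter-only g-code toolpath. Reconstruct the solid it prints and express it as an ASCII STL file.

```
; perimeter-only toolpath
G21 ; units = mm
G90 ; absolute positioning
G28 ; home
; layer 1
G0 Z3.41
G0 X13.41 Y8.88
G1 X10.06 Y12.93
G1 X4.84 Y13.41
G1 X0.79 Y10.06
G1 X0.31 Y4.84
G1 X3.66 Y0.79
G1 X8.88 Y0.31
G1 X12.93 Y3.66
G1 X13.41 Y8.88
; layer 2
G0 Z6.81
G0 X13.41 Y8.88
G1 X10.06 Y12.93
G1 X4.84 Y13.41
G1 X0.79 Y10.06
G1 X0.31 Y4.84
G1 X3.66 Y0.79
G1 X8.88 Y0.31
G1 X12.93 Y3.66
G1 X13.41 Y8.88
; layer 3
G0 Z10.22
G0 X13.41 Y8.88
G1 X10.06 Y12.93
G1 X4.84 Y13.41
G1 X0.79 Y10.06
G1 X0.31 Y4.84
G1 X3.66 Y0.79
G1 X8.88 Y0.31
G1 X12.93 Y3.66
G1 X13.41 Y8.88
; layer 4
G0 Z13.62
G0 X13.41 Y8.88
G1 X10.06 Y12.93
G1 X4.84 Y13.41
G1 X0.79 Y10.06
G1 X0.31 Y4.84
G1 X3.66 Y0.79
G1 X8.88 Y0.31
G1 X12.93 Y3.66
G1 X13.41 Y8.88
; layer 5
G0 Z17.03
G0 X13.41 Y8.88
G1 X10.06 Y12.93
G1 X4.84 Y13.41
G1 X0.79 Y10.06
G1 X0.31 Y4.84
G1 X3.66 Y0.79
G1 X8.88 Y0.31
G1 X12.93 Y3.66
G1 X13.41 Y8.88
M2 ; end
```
solid part
  facet normal 0.0000 0.0000 -1.0000
    outer loop
      vertex 4.84 13.41 0.00
      vertex 10.06 12.93 0.00
      vertex 13.41 8.88 0.00
    endloop
  endfacet
  facet normal 0.0000 0.0000 -1.0000
    outer loop
      vertex 0.79 10.06 0.00
      vertex 4.84 13.41 0.00
      vertex 13.41 8.88 0.00
    endloop
  endfacet
  facet normal 0.0000 0.0000 -1.0000
    outer loop
      vertex 0.31 4.84 0.00
      vertex 0.79 10.06 0.00
      vertex 13.41 8.88 0.00
    endloop
  endfacet
  facet normal 0.0000 0.0000 -1.0000
    outer loop
      vertex 3.66 0.79 0.00
      vertex 0.31 4.84 0.00
      vertex 13.41 8.88 0.00
    endloop
  endfacet
  facet normal 0.0000 0.0000 -1.0000
    outer loop
      vertex 8.88 0.31 0.00
      vertex 3.66 0.79 0.00
      vertex 13.41 8.88 0.00
    endloop
  endfacet
  facet normal 0.0000 0.0000 -1.0000
    outer loop
      vertex 12.93 3.66 0.00
      vertex 8.88 0.31 0.00
      vertex 13.41 8.88 0.00
    endloop
  endfacet
  facet normal 0.0000 0.0000 1.0000
    outer loop
      vertex 13.41 8.88 17.03
      vertex 10.06 12.93 17.03
      vertex 4.84 13.41 17.03
    endloop
  endfacet
  facet normal 0.0000 0.0000 1.0000
    outer loop
      vertex 13.41 8.88 17.03
      vertex 4.84 13.41 17.03
      vertex 0.79 10.06 17.03
    endloop
  endfacet
  facet normal 0.0000 0.0000 1.0000
    outer loop
      vertex 13.41 8.88 17.03
      vertex 0.79 10.06 17.03
      vertex 0.31 4.84 17.03
    endloop
  endfacet
  facet normal 0.0000 0.0000 1.0000
    outer loop
      vertex 13.41 8.88 17.03
      vertex 0.31 4.84 17.03
      vertex 3.66 0.79 17.03
    endloop
  endfacet
  facet normal 0.0000 0.0000 1.0000
    outer loop
      vertex 13.41 8.88 17.03
      vertex 3.66 0.79 17.03
      vertex 8.88 0.31 17.03
    endloop
  endfacet
  facet normal 0.0000 0.0000 1.0000
    outer loop
      vertex 13.41 8.88 17.03
      vertex 8.88 0.31 17.03
      vertex 12.93 3.66 17.03
    endloop
  endfacet
  facet normal 0.7706 0.6374 0.0000
    outer loop
      vertex 13.41 8.88 0.00
      vertex 10.06 12.93 0.00
      vertex 10.06 12.93 17.03
    endloop
  endfacet
  facet normal 0.7706 0.6374 0.0000
    outer loop
      vertex 13.41 8.88 0.00
      vertex 10.06 12.93 17.03
      vertex 13.41 8.88 17.03
    endloop
  endfacet
  facet normal 0.0916 0.9958 0.0000
    outer loop
      vertex 10.06 12.93 0.00
      vertex 4.84 13.41 0.00
      vertex 4.84 13.41 17.03
    endloop
  endfacet
  facet normal 0.0916 0.9958 0.0000
    outer loop
      vertex 10.06 12.93 0.00
      vertex 4.84 13.41 17.03
      vertex 10.06 12.93 17.03
    endloop
  endfacet
  facet normal -0.6374 0.7706 0.0000
    outer loop
      vertex 4.84 13.41 0.00
      vertex 0.79 10.06 0.00
      vertex 0.79 10.06 17.03
    endloop
  endfacet
  facet normal -0.6374 0.7706 0.0000
    outer loop
      vertex 4.84 13.41 0.00
      vertex 0.79 10.06 17.03
      vertex 4.84 13.41 17.03
    endloop
  endfacet
  facet normal -0.9958 0.0916 0.0000
    outer loop
      vertex 0.79 10.06 0.00
      vertex 0.31 4.84 0.00
      vertex 0.31 4.84 17.03
    endloop
  endfacet
  facet normal -0.9958 0.0916 0.0000
    outer loop
      vertex 0.79 10.06 0.00
      vertex 0.31 4.84 17.03
      vertex 0.79 10.06 17.03
    endloop
  endfacet
  facet normal -0.7706 -0.6374 0.0000
    outer loop
      vertex 0.31 4.84 0.00
      vertex 3.66 0.79 0.00
      vertex 3.66 0.79 17.03
    endloop
  endfacet
  facet normal -0.7706 -0.6374 0.0000
    outer loop
      vertex 0.31 4.84 0.00
      vertex 3.66 0.79 17.03
      vertex 0.31 4.84 17.03
    endloop
  endfacet
  facet normal -0.0916 -0.9958 0.0000
    outer loop
      vertex 3.66 0.79 0.00
      vertex 8.88 0.31 0.00
      vertex 8.88 0.31 17.03
    endloop
  endfacet
  facet normal -0.0916 -0.9958 0.0000
    outer loop
      vertex 3.66 0.79 0.00
      vertex 8.88 0.31 17.03
      vertex 3.66 0.79 17.03
    endloop
  endfacet
  facet normal 0.6374 -0.7706 0.0000
    outer loop
      vertex 8.88 0.31 0.00
      vertex 12.93 3.66 0.00
      vertex 12.93 3.66 17.03
    endloop
  endfacet
  facet normal 0.6374 -0.7706 0.0000
    outer loop
      vertex 8.88 0.31 0.00
      vertex 12.93 3.66 17.03
      vertex 8.88 0.31 17.03
    endloop
  endfacet
  facet normal 0.9958 -0.0916 0.0000
    outer loop
      vertex 12.93 3.66 0.00
      vertex 13.41 8.88 0.00
      vertex 13.41 8.88 17.03
    endloop
  endfacet
  facet normal 0.9958 -0.0916 0.0000
    outer loop
      vertex 12.93 3.66 0.00
      vertex 13.41 8.88 17.03
      vertex 12.93 3.66 17.03
    endloop
  endfacet
endsolid part

The G0 Z moves step by Δz≈3.41 mm. Every layer's G1 loop is the same polygon, so the solid is a straight extrusion of it from z=0 to z≈17. Closing with flat bottom and top caps and triangulating gives 28 facets — a regular 8-sided prism (a cylinder approximated with 8 flat sides), circumscribed radius ≈ 6.86 mm, height ≈ 17 mm.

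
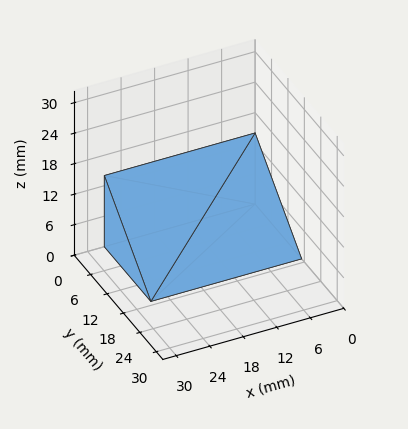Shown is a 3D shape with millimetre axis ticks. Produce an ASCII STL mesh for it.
Reading the render: the shape is a wedge (ramp): 27 × 17 mm base, rising to 14 mm along the y=0 edge and sloping linearly to z=0 at y=17 (dimensions read to the nearest mm from the axis ticks). For the STL, each face is triangulated and given an outward normal.

solid part
  facet normal 0.0000 0.0000 -1.0000
    outer loop
      vertex 27.000 17.000 0.000
      vertex 27.000 0.000 0.000
      vertex 0.000 0.000 0.000
    endloop
  endfacet
  facet normal 0.0000 0.0000 -1.0000
    outer loop
      vertex 0.000 17.000 0.000
      vertex 27.000 17.000 0.000
      vertex 0.000 0.000 0.000
    endloop
  endfacet
  facet normal 0.0000 -1.0000 0.0000
    outer loop
      vertex 0.000 0.000 0.000
      vertex 27.000 0.000 0.000
      vertex 27.000 0.000 14.000
    endloop
  endfacet
  facet normal 0.0000 -1.0000 0.0000
    outer loop
      vertex 0.000 0.000 0.000
      vertex 27.000 0.000 14.000
      vertex 0.000 0.000 14.000
    endloop
  endfacet
  facet normal 0.0000 0.6357 0.7719
    outer loop
      vertex 0.000 0.000 14.000
      vertex 27.000 0.000 14.000
      vertex 27.000 17.000 0.000
    endloop
  endfacet
  facet normal 0.0000 0.6357 0.7719
    outer loop
      vertex 0.000 0.000 14.000
      vertex 27.000 17.000 0.000
      vertex 0.000 17.000 0.000
    endloop
  endfacet
  facet normal -1.0000 0.0000 0.0000
    outer loop
      vertex 0.000 0.000 14.000
      vertex 0.000 17.000 0.000
      vertex 0.000 0.000 0.000
    endloop
  endfacet
  facet normal 1.0000 0.0000 0.0000
    outer loop
      vertex 27.000 0.000 0.000
      vertex 27.000 17.000 0.000
      vertex 27.000 0.000 14.000
    endloop
  endfacet
endsolid part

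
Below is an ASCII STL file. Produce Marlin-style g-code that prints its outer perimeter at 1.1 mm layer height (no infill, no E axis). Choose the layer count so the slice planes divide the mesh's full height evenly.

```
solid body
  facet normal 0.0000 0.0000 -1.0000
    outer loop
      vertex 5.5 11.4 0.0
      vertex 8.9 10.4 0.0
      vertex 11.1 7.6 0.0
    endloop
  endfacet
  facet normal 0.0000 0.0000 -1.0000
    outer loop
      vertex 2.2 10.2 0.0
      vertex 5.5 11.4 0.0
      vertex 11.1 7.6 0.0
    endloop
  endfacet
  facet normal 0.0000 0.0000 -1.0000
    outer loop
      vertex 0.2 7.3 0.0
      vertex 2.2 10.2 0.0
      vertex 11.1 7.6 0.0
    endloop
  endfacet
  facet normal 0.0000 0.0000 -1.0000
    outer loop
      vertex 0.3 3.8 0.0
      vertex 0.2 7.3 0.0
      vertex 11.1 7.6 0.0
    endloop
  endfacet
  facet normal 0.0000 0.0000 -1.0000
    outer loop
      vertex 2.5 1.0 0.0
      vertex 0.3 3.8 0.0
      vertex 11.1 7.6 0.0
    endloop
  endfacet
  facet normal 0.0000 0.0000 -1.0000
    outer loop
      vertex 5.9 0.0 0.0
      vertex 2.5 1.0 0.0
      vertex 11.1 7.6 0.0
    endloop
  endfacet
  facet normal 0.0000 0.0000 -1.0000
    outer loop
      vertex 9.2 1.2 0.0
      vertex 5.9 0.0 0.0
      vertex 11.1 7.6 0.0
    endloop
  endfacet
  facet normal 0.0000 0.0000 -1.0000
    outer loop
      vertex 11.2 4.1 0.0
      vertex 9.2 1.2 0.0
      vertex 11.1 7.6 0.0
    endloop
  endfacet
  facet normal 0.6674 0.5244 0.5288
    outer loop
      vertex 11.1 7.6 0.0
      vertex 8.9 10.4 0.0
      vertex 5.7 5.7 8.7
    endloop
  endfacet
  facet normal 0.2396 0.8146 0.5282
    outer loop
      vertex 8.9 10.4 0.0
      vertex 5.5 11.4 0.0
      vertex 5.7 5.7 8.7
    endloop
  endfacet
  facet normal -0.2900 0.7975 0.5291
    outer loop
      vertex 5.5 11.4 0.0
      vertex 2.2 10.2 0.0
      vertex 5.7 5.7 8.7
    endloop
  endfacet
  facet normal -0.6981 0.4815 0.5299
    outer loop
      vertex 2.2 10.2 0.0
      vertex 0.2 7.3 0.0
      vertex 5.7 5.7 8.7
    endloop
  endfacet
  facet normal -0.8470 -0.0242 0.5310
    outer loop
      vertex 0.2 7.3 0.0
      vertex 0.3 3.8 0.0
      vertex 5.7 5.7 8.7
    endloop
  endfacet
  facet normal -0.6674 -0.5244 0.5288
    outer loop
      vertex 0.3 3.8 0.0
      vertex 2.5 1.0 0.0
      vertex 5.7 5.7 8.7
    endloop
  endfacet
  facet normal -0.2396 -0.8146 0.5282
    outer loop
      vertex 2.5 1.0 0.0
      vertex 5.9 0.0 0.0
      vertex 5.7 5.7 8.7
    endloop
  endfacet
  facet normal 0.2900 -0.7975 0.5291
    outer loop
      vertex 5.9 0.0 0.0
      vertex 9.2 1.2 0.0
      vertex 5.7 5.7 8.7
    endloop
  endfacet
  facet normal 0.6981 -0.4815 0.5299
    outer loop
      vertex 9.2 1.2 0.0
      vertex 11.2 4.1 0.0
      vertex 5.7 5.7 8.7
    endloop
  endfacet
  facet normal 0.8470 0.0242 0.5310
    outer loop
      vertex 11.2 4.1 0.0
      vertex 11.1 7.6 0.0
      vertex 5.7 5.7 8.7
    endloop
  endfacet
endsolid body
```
; perimeter-only toolpath
G21 ; units = mm
G90 ; absolute positioning
G28 ; home
; layer 1
G0 Z1.1
G0 X10.4 Y7.4
G1 X8.5 Y9.8
G1 X5.5 Y10.7
G1 X2.6 Y9.6
G1 X0.9 Y7.1
G1 X1.0 Y4.0
G1 X2.9 Y1.6
G1 X5.9 Y0.7
G1 X8.8 Y1.8
G1 X10.5 Y4.3
G1 X10.4 Y7.4
; layer 2
G0 Z2.2
G0 X9.8 Y7.1
G1 X8.1 Y9.2
G1 X5.5 Y10.0
G1 X3.1 Y9.1
G1 X1.6 Y6.9
G1 X1.6 Y4.3
G1 X3.3 Y2.2
G1 X5.9 Y1.4
G1 X8.3 Y2.3
G1 X9.8 Y4.5
G1 X9.8 Y7.1
; layer 3
G0 Z3.3
G0 X9.1 Y6.9
G1 X7.7 Y8.6
G1 X5.6 Y9.3
G1 X3.5 Y8.5
G1 X2.3 Y6.7
G1 X2.3 Y4.5
G1 X3.7 Y2.8
G1 X5.8 Y2.1
G1 X7.9 Y2.9
G1 X9.1 Y4.7
G1 X9.1 Y6.9
; layer 4
G0 Z4.3
G0 X8.4 Y6.7
G1 X7.3 Y8.1
G1 X5.6 Y8.6
G1 X4.0 Y7.9
G1 X3.0 Y6.5
G1 X3.0 Y4.8
G1 X4.1 Y3.4
G1 X5.8 Y2.9
G1 X7.4 Y3.5
G1 X8.4 Y4.9
G1 X8.4 Y6.7
; layer 5
G0 Z5.4
G0 X7.7 Y6.4
G1 X6.9 Y7.5
G1 X5.6 Y7.8
G1 X4.4 Y7.4
G1 X3.6 Y6.3
G1 X3.7 Y5.0
G1 X4.5 Y3.9
G1 X5.8 Y3.6
G1 X7.0 Y4.0
G1 X7.8 Y5.1
G1 X7.7 Y6.4
; layer 6
G0 Z6.5
G0 X7.1 Y6.2
G1 X6.5 Y6.9
G1 X5.7 Y7.1
G1 X4.8 Y6.8
G1 X4.3 Y6.1
G1 X4.4 Y5.2
G1 X4.9 Y4.5
G1 X5.8 Y4.3
G1 X6.6 Y4.6
G1 X7.1 Y5.3
G1 X7.1 Y6.2
; layer 7
G0 Z7.6
G0 X6.4 Y5.9
G1 X6.1 Y6.3
G1 X5.7 Y6.4
G1 X5.3 Y6.3
G1 X5.0 Y5.9
G1 X5.0 Y5.5
G1 X5.3 Y5.1
G1 X5.7 Y5.0
G1 X6.1 Y5.1
G1 X6.4 Y5.5
G1 X6.4 Y5.9
M2 ; end

The solid is a regular 10-sided pyramid, base circumscribed radius ≈ 5.7 mm, apex at z ≈ 8.7 mm. Slicing at Δz = 1.1 mm — 8 equal slices spanning the solid's height, so layer i sits at z = i·h/8 — gives 7 non-empty perimeters. Each is a 10-segment closed polygon; G0 lifts to the layer z and rapids to the start vertex, then G1 traces the edges. The cross-section shrinks linearly with z (the slice at the apex is degenerate and omitted).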